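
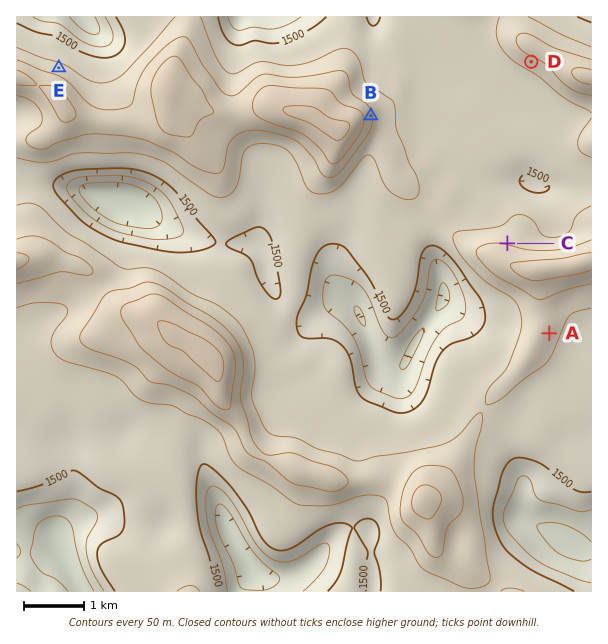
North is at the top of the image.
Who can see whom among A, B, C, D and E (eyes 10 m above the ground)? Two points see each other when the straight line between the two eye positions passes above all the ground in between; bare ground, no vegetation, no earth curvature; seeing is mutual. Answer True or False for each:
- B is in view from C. True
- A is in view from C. False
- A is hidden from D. True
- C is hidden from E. True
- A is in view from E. False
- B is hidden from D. False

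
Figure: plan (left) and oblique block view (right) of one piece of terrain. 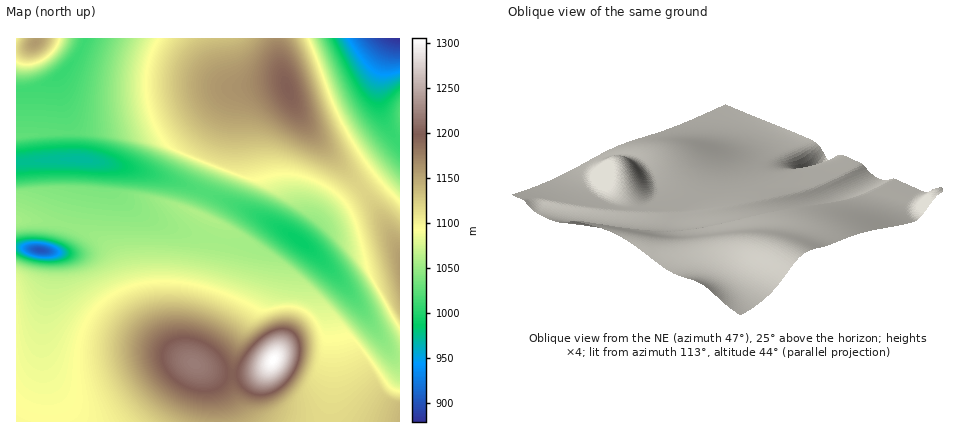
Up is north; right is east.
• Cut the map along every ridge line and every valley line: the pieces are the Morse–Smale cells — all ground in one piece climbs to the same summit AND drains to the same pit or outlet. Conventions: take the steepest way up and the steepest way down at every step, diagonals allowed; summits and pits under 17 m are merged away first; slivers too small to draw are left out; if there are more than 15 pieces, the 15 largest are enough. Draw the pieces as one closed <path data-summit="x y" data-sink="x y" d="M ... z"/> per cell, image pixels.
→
<path data-summit="288 88" data-sink="82 160" d="M276 38l-190 0-10 20-19 20 12 50 1 30 52 8 50 14 32 12 13-32 13-56 4-8 10-7 8-2 22-4 12 1-6-20z"/><path data-summit="194 364" data-sink="40 250" d="M68 225l-8 21-6 5-7 1 3 2 1 16-8 50-1 34 8 44 1 24 165 0-1-26-4-14-6-10-37-25-22-21-20-34-10-32-8-14-12-9z"/><path data-summit="274 360" data-sink="298 240" d="M290 234l-8 4-13 20-3 22-5 16-19 36-8 24-2 14 2 24 14 28 80 0 5-50-4-62 13-14 3-8-12-16-23-23z"/><path data-summit="288 88" data-sink="298 240" d="M284 83l-40 6-10 7-4 8-13 56-12 32 51 22 46 29 24-26 36-29-54-60z"/><path data-summit="194 364" data-sink="82 160" d="M80 159l-4 1-1 32-8 32 29 13 12 9 8 14 10 32 17 30 25 25 24 16 0-9 4-18 19-56 8-38-47-13-34-15-26-20 0-24-4-5z"/><path data-summit="288 88" data-sink="400 38" d="M392 38l-115 0 6 38 14 34 18 26 47 52 24-18 14-14 0-14-12-14-9-26 1-26z"/><path data-summit="400 262" data-sink="298 240" d="M362 189l-36 28-23 27 36 34 21 28 30 46 4 4 6 1 0-107-21-38z"/><path data-summit="194 364" data-sink="298 240" d="M272 224l-4 0-4 3-14 17-27-2-8 38-19 56-4 24 13 12 6 10 5 18 2 22 29 0-13-28-2-12 1-22 9-28 19-36 5-16 3-22 13-20 7-4z"/><path data-summit="274 360" data-sink="82 160" d="M56 78l-20 10-20 2 0 130 24 0 27 4 8-32 2-32-7-1-1-3 0-28z"/><path data-summit="400 422" data-sink="298 240" d="M346 287l-4 9-13 14 4 62-5 50 72 0 0-64-6-2-4-4z"/><path data-summit="274 360" data-sink="40 250" d="M40 220l-24 0 0 202 35 0-1-24-8-44 1-34 8-50-1-16-3-2 7-1 6-5 6-20z"/><path data-summit="274 360" data-sink="82 160" d="M118 165l-5 1 3 4 0 24 14 12 12 8 34 15 47 11 2-12-28-14 7-20-2-3-46-16z"/><path data-summit="36 42" data-sink="82 160" d="M86 38l-48 0-6 7-16 4 0 41 20-2 20-10 20-20z"/><path data-summit="274 360" data-sink="298 240" d="M206 192l-9 22 25 11 3 3-2 12 3 2 24 2 14-17 8-3-20-12z"/><path data-summit="400 262" data-sink="400 38" d="M400 156l-38 32 17 24 21 37z"/>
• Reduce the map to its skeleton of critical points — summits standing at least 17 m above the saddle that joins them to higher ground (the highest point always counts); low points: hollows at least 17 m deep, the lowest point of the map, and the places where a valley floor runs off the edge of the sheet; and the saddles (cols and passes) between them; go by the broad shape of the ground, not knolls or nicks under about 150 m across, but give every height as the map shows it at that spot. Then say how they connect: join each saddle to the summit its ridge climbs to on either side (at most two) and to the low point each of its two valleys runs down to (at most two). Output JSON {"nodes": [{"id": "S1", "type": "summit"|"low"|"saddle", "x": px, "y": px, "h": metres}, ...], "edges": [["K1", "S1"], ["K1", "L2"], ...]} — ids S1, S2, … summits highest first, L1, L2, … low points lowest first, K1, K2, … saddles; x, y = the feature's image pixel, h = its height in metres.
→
{"nodes": [
{"id": "S1", "type": "summit", "x": 274, "y": 360, "h": 1305},
{"id": "S2", "type": "summit", "x": 194, "y": 364, "h": 1220},
{"id": "S3", "type": "summit", "x": 288, "y": 88, "h": 1196},
{"id": "S4", "type": "summit", "x": 36, "y": 42, "h": 1157},
{"id": "S5", "type": "summit", "x": 400, "y": 264, "h": 1156},
{"id": "S6", "type": "summit", "x": 400, "y": 420, "h": 1139},
{"id": "L1", "type": "low", "x": 398, "y": 38, "h": 879},
{"id": "L2", "type": "low", "x": 40, "y": 250, "h": 899},
{"id": "L3", "type": "low", "x": 80, "y": 160, "h": 971},
{"id": "L4", "type": "low", "x": 298, "y": 240, "h": 989},
{"id": "K1", "type": "saddle", "x": 232, "y": 374, "h": 1195},
{"id": "K2", "type": "saddle", "x": 362, "y": 188, "h": 1120},
{"id": "K3", "type": "saddle", "x": 328, "y": 422, "h": 1116},
{"id": "K4", "type": "saddle", "x": 198, "y": 212, "h": 1060},
{"id": "K5", "type": "saddle", "x": 66, "y": 224, "h": 1049},
{"id": "K6", "type": "saddle", "x": 204, "y": 192, "h": 1019},
{"id": "K7", "type": "saddle", "x": 23, "y": 92, "h": 1014}],
"edges": [["K1", "S1"], ["K1", "S2"], ["K1", "L4"], ["K2", "S3"], ["K2", "S5"], ["K2", "L1"], ["K2", "L4"], ["K3", "S1"], ["K3", "S6"], ["K3", "L4"], ["K4", "S2"], ["K4", "S3"], ["K4", "L3"], ["K4", "L4"], ["K5", "S2"], ["K5", "L2"], ["K5", "L3"], ["K6", "S3"], ["K6", "L3"], ["K6", "L4"], ["K7", "S3"], ["K7", "S4"], ["K7", "L3"]]}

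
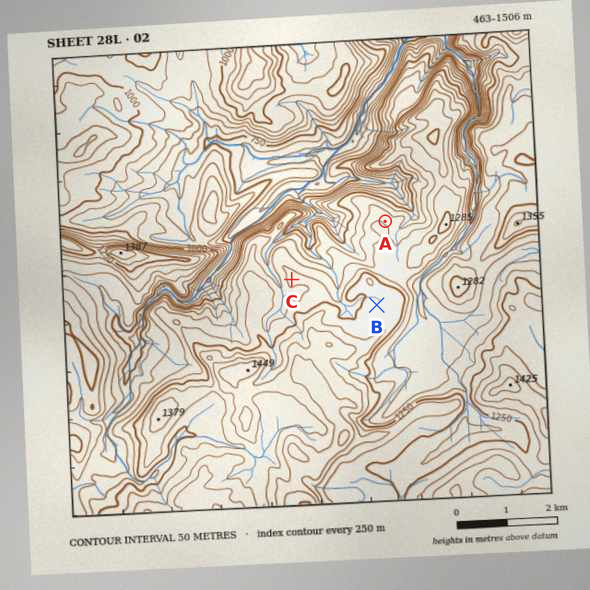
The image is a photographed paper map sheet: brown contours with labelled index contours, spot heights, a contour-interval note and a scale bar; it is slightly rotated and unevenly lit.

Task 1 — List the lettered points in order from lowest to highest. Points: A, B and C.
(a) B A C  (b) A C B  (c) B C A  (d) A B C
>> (b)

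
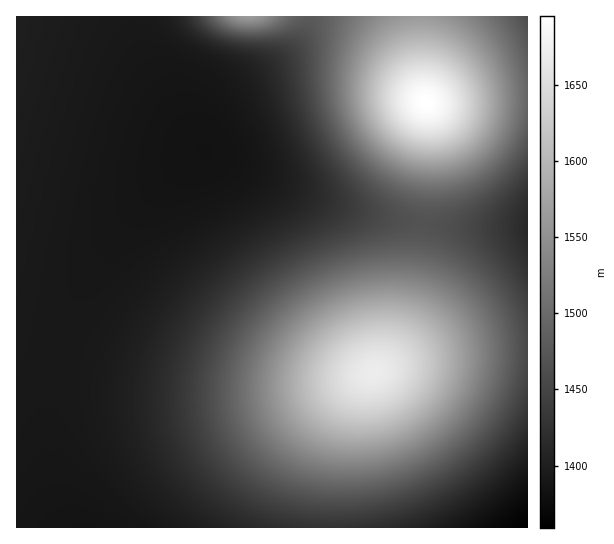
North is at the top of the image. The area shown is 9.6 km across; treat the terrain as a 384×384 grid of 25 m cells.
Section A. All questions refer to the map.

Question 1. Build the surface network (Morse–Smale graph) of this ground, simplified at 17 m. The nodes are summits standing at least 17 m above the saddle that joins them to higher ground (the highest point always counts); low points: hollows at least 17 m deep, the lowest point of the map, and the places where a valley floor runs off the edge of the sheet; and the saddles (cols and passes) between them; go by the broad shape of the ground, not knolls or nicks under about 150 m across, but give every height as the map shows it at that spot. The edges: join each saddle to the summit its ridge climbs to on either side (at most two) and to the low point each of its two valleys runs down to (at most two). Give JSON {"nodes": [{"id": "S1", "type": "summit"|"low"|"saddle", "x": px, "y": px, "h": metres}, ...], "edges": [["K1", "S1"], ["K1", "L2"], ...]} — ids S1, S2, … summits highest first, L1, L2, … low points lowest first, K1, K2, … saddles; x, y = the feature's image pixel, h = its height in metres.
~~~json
{"nodes": [
{"id": "S1", "type": "summit", "x": 426, "y": 102, "h": 1695},
{"id": "S2", "type": "summit", "x": 374, "y": 373, "h": 1670},
{"id": "S3", "type": "summit", "x": 247, "y": 17, "h": 1563},
{"id": "L1", "type": "low", "x": 527, "y": 527, "h": 1359},
{"id": "L2", "type": "low", "x": 202, "y": 151, "h": 1384},
{"id": "L3", "type": "low", "x": 527, "y": 226, "h": 1413},
{"id": "L4", "type": "low", "x": 527, "y": 17, "h": 1462},
{"id": "K1", "type": "saddle", "x": 527, "y": 95, "h": 1493},
{"id": "K2", "type": "saddle", "x": 310, "y": 17, "h": 1478},
{"id": "K3", "type": "saddle", "x": 422, "y": 223, "h": 1468}],
"edges": [["K1", "S1"], ["K1", "L3"], ["K1", "L4"], ["K2", "S1"], ["K2", "S3"], ["K2", "L2"], ["K3", "S1"], ["K3", "S2"], ["K3", "L2"], ["K3", "L3"]]}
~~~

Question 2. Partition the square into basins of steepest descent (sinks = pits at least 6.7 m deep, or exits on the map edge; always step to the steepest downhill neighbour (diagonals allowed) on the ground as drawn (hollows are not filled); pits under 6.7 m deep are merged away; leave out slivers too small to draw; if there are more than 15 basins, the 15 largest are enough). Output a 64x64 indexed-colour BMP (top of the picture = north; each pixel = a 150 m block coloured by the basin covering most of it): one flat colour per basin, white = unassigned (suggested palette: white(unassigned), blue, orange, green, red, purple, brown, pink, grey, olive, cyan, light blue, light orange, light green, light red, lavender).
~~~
<image width="64" height="64" href="data:image/bmp;base64,Qk12CAAAAAAAAHYAAAAoAAAAQAAAAEAAAAABAAQAAAAAAAAIAAATCwAAEwsAABAAAAAAAAAA////ALR3HwAOf/8ALKAsACgn1gC9Z5QAS1aMAMJ34wB/f38AIr28AM++FwDox64AeLv/AIrfmACWmP8A1bDFABERERERERERERERERERERERERESIiIiIiIiIiIiIiIiERERERERERERERERERERERERERIiIiIiIiIiIiIiIiIREREREREREREREREREREREREREiIiIiIiIiIiIiIiIhERERERERERERERERERERERERESIiIiIiIiIiIiIiIiERERERERERERERERERERERERERIiIiIiIiIiIiIiIiIREREREREREREREREREREREREREiIiIiIiIiIiIiIiIhERERERERERERERERERERERERESIiIiIiIiIiIiIiIiEREREREREREREREREREREREREREiIiIiIiIiIiIiIiIRERERERERERERERERERERERERESIiIiIiIiIiIiIiIhERERERERERERERERERERERERERIiIiIiIiIiIiIiIiEREREREREREREREREREREREREREiIiIiIiIiIiIiIiIRERERERERERERERERERERERERESIiIiIiIiIiIiIiIhEREREREREREREREREREREREREREiIiIiIiIiIiIiIiERERERERERERERERERERERERERESIiIiIiIiIiIiIiIRERERERERERERERERERERERERERIiIiIiIiIiIiIiIhERERERERERERERERERERERERERESIiIiIiIiIiIiIiERERERERERERERERERERERERERERIiIiIiIiIiIiIiIRERERERERERERERERERERERERERESIiIiIiIiIiIiIhERERERERERERERERERERERERERERIiIiIiIiIiIiIiERERERERERERERERERERERERERERERIiIiIiIiIiIiIRERERERERERERERERERERERERERERETMiIiIiIiIiIhEREREREREREREREREREREREREREREREzMzIiIiIiIiERERERERERERERERERERERERERERERETMzMzMzMyIiIREREREREREREREREREREREREREREREREzMzMzMzMzMxERERERERERERERERERERERERERERERETMzMzMzMzMzERERERERERERERERERERERERERERERERMzMzMzMzMzMRERERERERERERERERERERERERERERERETMzMzMzMzMxERERERERERERERERERERERERERERERERMzMzMzMzMzEREREREREREREREREREREREREREREREREzMzMzMzMzMRERERERERERERERERERERERERERERERETMzMzMzMzMxEREREREREREREREREREREREREREREREREzMzMzMzMzERERERERERERERERERERERERERERERERETMzMzMzMzMRERERERERERERERERERERERERERERERERMzMzMzMzMxEREREREREREREREREREREREREREREREREzMzMzMzMzERERERERERERERERERERERERERERERERETMzMzMzMzMRERERERERERERERERERERERERERERERERMzMzMzMzMxERERERERERERERERERERERERERERERERETMzMzMzMzERERERERERERERERERERERERERERERERERMzMzMzMzMREREREREREREREREREREREREREREREREREzMzMzMzMxERERERERERERERERERERERERERERERERETMzMzMzMzERERERERERERERERERERERERERERERERERMzMzMzMzMREREREREREREREREREREREREREREREREREzMzMzMzMxERERERERERERERERERERERERERERERERETMzMzMzMzERERERERERERERERERERERERERERERERERMzMzMzMzMREREREREREREREREREREREREREREREREREzMzMzMzMxERERERERERERERERERERERERERERERERERMzMzMzMzEREREREREREREREREREREREREREREREREREzMzMzMzMRERERERERERERERERERERERERERERERERETMzMzMzMxERERERERERERERERERERERERERERERERERMzMzMzMzEREREREREREREREREREREREREREREREREREzMzMzMzMRERERERERERERERERERERERERERERERERETMzMzMzMxERERERERERERERERERERERERERERERERERMzMzMzMzERERERERERERERERERERERERERERERERERMzMzMzMzMRERERERERERERERERERERERERERERERERFEREMzMzMxEREREREREREREREREREREREREREREREREUREREREREERERERERERERERERERERERERERERERERERREREREREQRERERERERERERERERERERERERERERERERFERERERERBEREREREREREREREREREREREREREREREREUREREREREERERERERERERERERERERERERERERERERERREREREREQRERERERERERERERERERERERERERERERERFERERERERBERERERERERERERERERERERERERERERERFEREREREREEREREREREREREREREREREREREREREREREUREREREREQRERERERERERERERERERERERERERERERERRERERERERBERERERERERERERERERERERERERERERERFERERERERE"/>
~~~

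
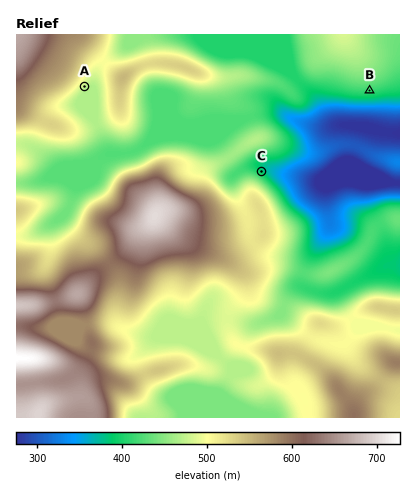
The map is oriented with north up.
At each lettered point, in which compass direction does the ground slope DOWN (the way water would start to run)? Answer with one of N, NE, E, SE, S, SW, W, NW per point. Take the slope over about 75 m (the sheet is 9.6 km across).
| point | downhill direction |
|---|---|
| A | SE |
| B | S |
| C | NE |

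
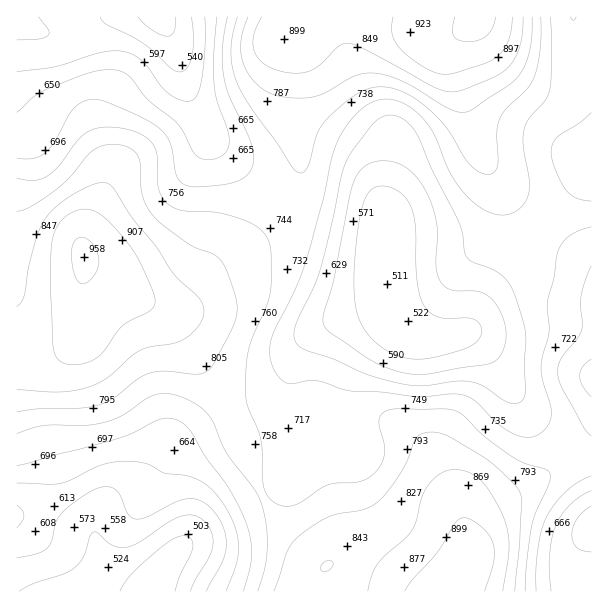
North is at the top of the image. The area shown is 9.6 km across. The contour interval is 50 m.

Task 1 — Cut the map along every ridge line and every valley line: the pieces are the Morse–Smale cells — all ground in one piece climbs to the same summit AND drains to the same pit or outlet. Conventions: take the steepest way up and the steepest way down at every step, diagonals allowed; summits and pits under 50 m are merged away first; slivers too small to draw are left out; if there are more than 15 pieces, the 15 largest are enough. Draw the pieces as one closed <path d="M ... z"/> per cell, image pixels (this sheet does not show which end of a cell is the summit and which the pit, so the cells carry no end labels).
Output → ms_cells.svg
<path d="M159 16l-52 0-23 10-19 6-21 0-28-9 1 257 51 2 9-4 5-5 2-11 6 9 44 25 28 11 15-1 11-6 12-13 18-25 12-9 36-19 22-25-61-53-17-19-26-54-10-42z"/><path d="M389 304l-45 14-20 8-9 6-15 18-8 21 0 27 9 34-1 23-8 19-10 10-20 11 16 26 45 44 3 1 10-4 18 2 17 6 42 22 39 0 18-35 0-29 5-9 10-9 49-28 36-26-41-42-12-16-19-35-22-25-8-4-24 4-22 0-11-2-15-13-5-8z"/><path d="M84 262l-2 11-5 5-9 4-52-1 0 235 73 18 7 6 12 36 9 13 9 3 27 0 3-8 12-21 24-27 29-20 40-20 1-2-46-110-41-61-14-13-33-16-38-23z"/><path d="M477 16l-187 0-6 19 0 4 8 12 3 14-3 52 9 50-3 21-9 19 11 7 18 6 63 10 4 4 1 53 5 28 13 16 18 7 22 0 21-6 9-9 13-29 45-57-15-18-12-27-27-45-26-85 0-20 23-21z"/><path d="M288 206l-8 13-14 15-36 19-12 9-18 25-12 13-17 7-20-2 14 8 10 10 41 61 47 110 19-10 10-10 8-19 1-23-9-34 0-27 8-21 15-18 9-6 20-8 30-8 14-7-3-69-4-4-63-10-18-6z"/><path d="M591 16l-112 0-27 26 0 20 26 85 27 45 12 27 13 16 3 0 7-7 52-58z"/><path d="M533 236l-46 58-13 29-11 10 13 5 12 13 41 63 41 42 18-16 4-8 0-166-13-8-33-12z"/><path d="M288 16l-128 1 14 24 13 49 25 51 30 28 45 37 3-2 6-12 5-21-1-19-8-35 3-52-3-14-8-12z"/><path d="M570 457l-36 25-40 22-19 15-5 9 0 29-18 33 1 2 115-1 2-16 4-15 8-15 10-14 0-33-14-30z"/><path d="M263 496l-35 15-36 25-24 27-12 21-2 7 258 0-41-21-17-6-18-2-10 4-3-1-45-44z"/><path d="M21 517l-5 1 1 74 109-1-9-2-8-10-13-39-7-6-32-6z"/><path d="M591 170l-59 66 14 10 33 12 12 7z"/><path d="M105 16l-88 0-1 5 28 11 21 0 19-6z"/><path d="M591 532l-9 13-8 15-4 15-1 17 23-1z"/><path d="M591 433l-3 7-18 16 8 12 13 30z"/>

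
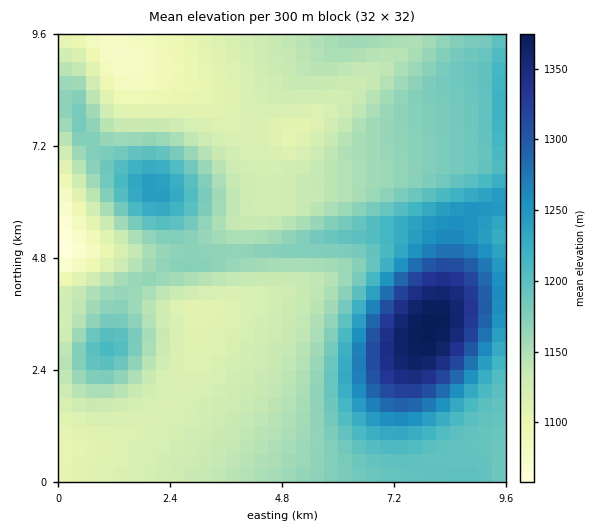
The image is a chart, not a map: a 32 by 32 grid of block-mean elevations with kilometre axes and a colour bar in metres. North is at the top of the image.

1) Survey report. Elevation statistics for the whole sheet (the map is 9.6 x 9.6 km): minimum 1055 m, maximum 1375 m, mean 1170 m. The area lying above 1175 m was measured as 33.5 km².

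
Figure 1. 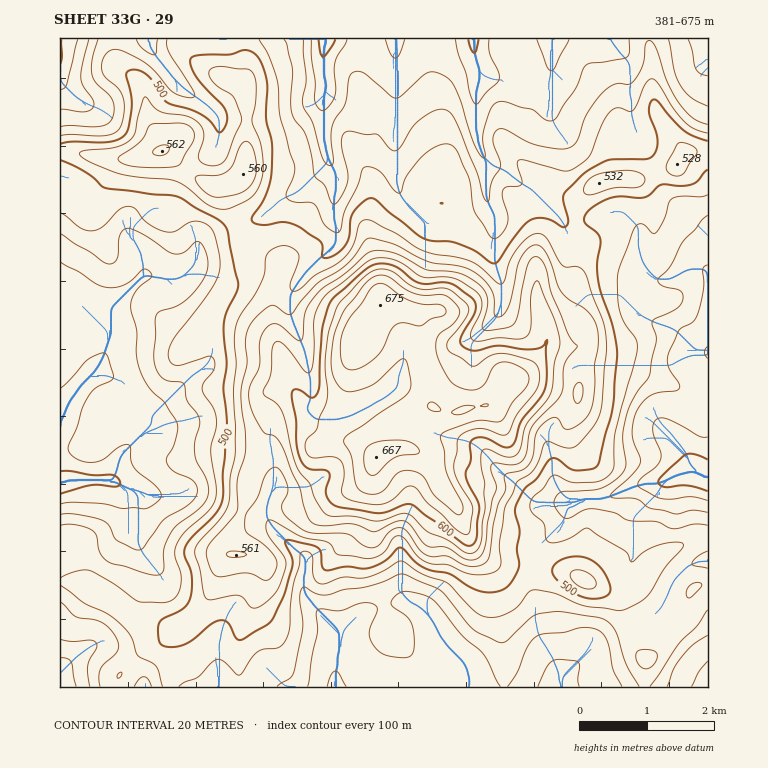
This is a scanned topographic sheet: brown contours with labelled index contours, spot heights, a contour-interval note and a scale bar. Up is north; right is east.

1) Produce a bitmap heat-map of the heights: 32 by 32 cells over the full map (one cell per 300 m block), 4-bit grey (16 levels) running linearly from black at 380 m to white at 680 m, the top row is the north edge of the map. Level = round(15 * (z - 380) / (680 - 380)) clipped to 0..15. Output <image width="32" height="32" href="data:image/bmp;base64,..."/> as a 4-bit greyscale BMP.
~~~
<image width="32" height="32" href="data:image/bmp;base64,Qk12AgAAAAAAAHYAAAAoAAAAIAAAACAAAAABAAQAAAAAAAACAAATCwAAEwsAABAAAAAAAAAAAAAAABEREQAiIiIAMzMzAERERABVVVUAZmZmAHd3dwCIiIgAmZmZAKqqqgC7u7sAzMzMAN3d3QDu7u4A////ACNVRVVVRDIjMzIjMiIjRDIjRVZlVVQyIzMyMzIiI1UyM0VmZmZVMiMzI0RDMzRVQ0RVVnZnZTMzMzRVVERFVFRVZVVnd3VEQzM1ZlVWZlVVVVREaIiGVVVEVndmZ3VVRURDNXiZhld3Z4mXZWZlVVREMzRoiHeIiXmruGVVVVVVMyIjRoh4mquqzbhlRERDMxIRIjV4iKvNzN25dURDMiIREiM1eYm73t3cqYZWVDEQIiIzRXiazN7u7LqoZ2UyESMyI0V4m83e7t3MuIh1MiISMzNFeavM3d7u7cqJdTIiIiIzRXmrvN3d7d7cmYZDMyIjRFV5q63t3d3N3KmGVDIiI0VVeKqt7t3cvMuphlQyIiNFVniZre7u3KmqqYZUMyMjRFZoiKzv7u24mph1REMzMzNFZ4eKzu3MqIqYZVRDM0MzRGZ3eKzKmYeJh2VUQ0RERERnd2aJmHdmeHZlVUNFVFVVZmZld3ZmVWdmZlVEVlVWZ3ZlVGZlZlRWZmZVVGZmZniHZURWVWZUVWZ3dmVmeIiIiGVDRVVlRFVVZ3d2Z3iZhnhlQ0RFVTRURFZmd0RWiIZ3ZDNEREQ0QzRVVmUzRndmd2QiNDREIzM0RVZTI0ZlVndkIjMzMyIzI0RVMyRWVWd3VCIzIzMSIiMzRDIjVUVmZlQhIyMyEjIiM0Qy"/>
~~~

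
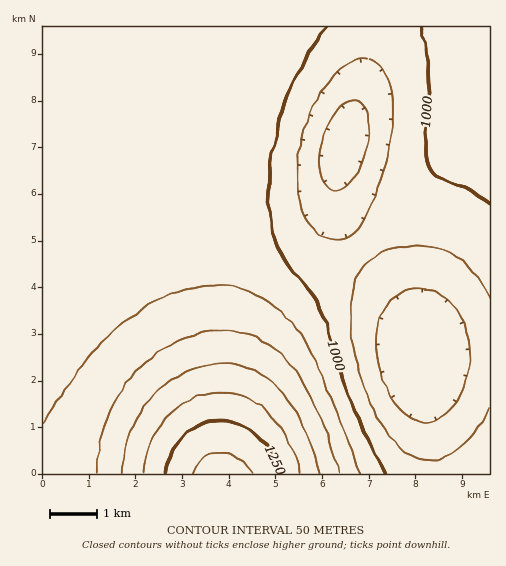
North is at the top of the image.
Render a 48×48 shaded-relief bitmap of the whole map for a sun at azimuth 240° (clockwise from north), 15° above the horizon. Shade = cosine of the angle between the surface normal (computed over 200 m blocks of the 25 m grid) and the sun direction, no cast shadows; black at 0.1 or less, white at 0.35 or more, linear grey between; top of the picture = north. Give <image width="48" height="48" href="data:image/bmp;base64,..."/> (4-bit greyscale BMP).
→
<image width="48" height="48" href="data:image/bmp;base64,Qk32BAAAAAAAAHYAAAAoAAAAMAAAADAAAAABAAQAAAAAAIAEAAATCwAAEwsAABAAAAAAAAAAAAAAABEREQAiIiIAMzMzAERERABVVVUAZmZmAHd3dwCIiIgAmZmZAKqqqgC7u7sAzMzMAN3d3QDu7u4A////AKq8zd7u/u7cuph2VEMzMiMzNEVWeJmqqqq8zd7u7u3cuph2VEMzIiIjM0RWeJmqqqq7zd3u7t3LqYdmVEMzIiIiM0RWeJmqq6q7zN3d3dy7qYdlVEMzIiIiIzRWeJqqu6q7zM3d3cy6mYdlVEMzIiIiIzRWeJqru6q7vMzdzMu6mIdlVEMzIiIiIzRWeJq7u6qrvMzMzLuqmHdmVEQzIiIiIjRWeKq7zKqru8zMy7upmHdmVUQzMiIiIzRWiau8zKqru7u7u7qpmHdmVURDMiIiIzRXiavMzKqqu7u7u6qpmHdmVVRDMiIiI0VnibvM3aqqq7u7uqqZmId2ZVRDMyIiM0VnmrzN3aqqqru7qqqZmId2ZVVEMzIjM0VomrzN3aqqqqqqqqqZmId2ZlVEQzMzNFZ4m7zd3aqqqqqqqqmZmId3ZlVURDMzRFZ5q8zd3aqqqqqqqqmZmIh3ZmVVRERERWeJq83d7qqqqqqqqqmZmIh3dmVVVEREVWeKq83d7qqqqqqqqpmZmIh3dmZVVVVVVniavM3d7qqqqqqqqpmZmIiHd2ZlVVVWZ3iavM3d3aqqqqqqqZmZmYiHd2ZmZmZmd4mavM3d3aqqqqqqqZmZmYiId2ZmZmZ3eJmqvM3d3aqqqqqZmZmZmYiId3ZmZnd4iJmqvM3d3aqqqqqZmZmZmZiId3ZmZ3eImZqrvMzd3aqqqqqpmZmZmZmIh3Zmd3iJmZqrvMzN3KqqqqqpmZmZmZmIh3Zmd4iZmqqru8zMzLuqqqqqmZmZmZmYh3Zmd4iZqqqru8zMzLuqqqqqmZmZmZmYh3ZmZ4iaqqq7u7zMzLuqqqqqqZmZmZmYh3ZmZ3iaq7u7u7u7u7uqqqqqqZmZmZmYh3ZVZniau7u7u7u7u7uqqqqqqpmZmZmYh2ZVVniru7u7u7u7u7qqqqqqqpmZmZmZh2ZVVnirzMy7u7u7u6qqqqqqqpmZmZmZh2ZUVXirzMzLu7uqqqqqqqqqqqmZmZmZh2ZURWirzdzLu6qqqqqqqqqqqqmZmZmZh3ZURWir3d3Mu6qqqqqqqqqqqqmZmZmZiHZURWis3e3cu6qqqqqqqqqqqqmZmZmZiHZVRWis3u3cu6qqqqqqqqqqqpmZmZmZmHZVVWis3u7cu6qqqqqqqqqqqpmZmZmZmHdlVWis3u7cy6qqqqqqqqqqqpmZmZmZmIdmVWis3u7dy6qqqqqqqqqqqZmZmZmZmYd2Zmir3u7ty7qqqqqqqqqqmZmZmZmZmYh2Znib3u7ty7qqqpmaqqqZmZmZmZmZmYh3d3ibze7ty7qqqpmZmZmZmZmZmZmZmZiHd3ibze7dy7qqqZmZmZmZmZmZmZmZmZmId4ibzd3dy7qqqZmZmZmZmZmZmZmZmZmIiIiavN3cy7qqqZmZmZmZqqmZmZmZmZmYiImavM3My6qqqZmZmZmaqqqpmZmZmZmZiImau8zMu6qqmZmZmZmru7qpmZmZmZmZmZmaq8zLu6qqmZmZmZqszLqZmZmZmZmZmZmaq7u7u6qqmQ=="/>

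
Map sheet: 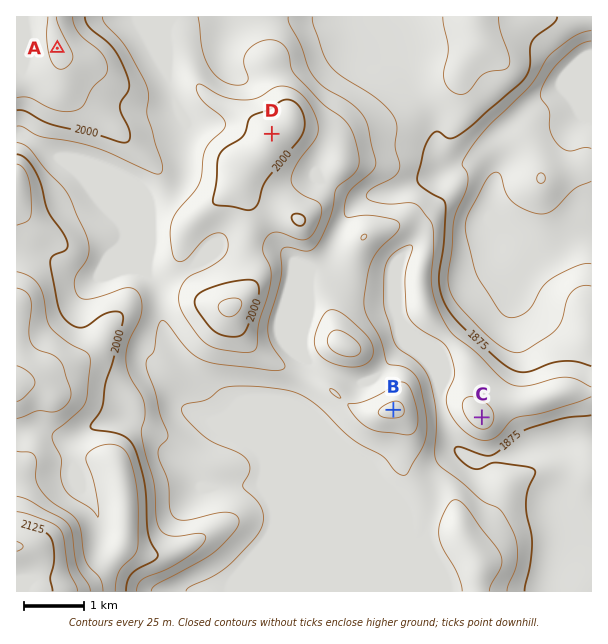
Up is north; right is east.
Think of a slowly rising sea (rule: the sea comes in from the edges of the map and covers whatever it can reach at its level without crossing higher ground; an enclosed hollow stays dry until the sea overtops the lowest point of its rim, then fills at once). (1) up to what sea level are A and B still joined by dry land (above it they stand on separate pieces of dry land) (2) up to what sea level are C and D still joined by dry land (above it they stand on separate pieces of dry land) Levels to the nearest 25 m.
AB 1950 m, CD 1900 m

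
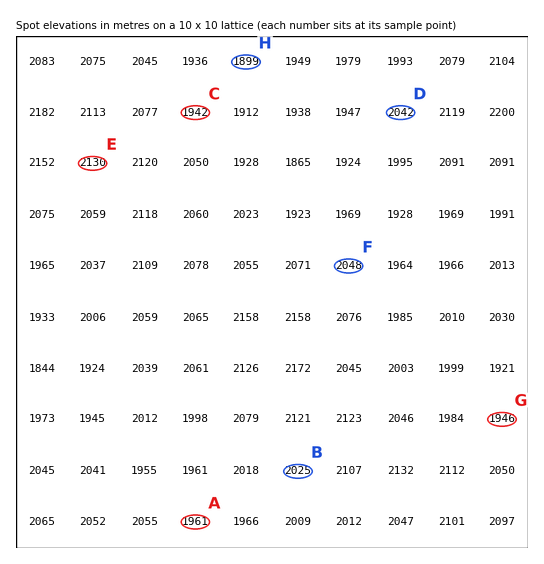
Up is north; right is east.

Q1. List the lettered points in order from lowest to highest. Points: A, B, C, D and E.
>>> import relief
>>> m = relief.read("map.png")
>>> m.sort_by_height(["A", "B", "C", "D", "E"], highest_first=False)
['C', 'A', 'B', 'D', 'E']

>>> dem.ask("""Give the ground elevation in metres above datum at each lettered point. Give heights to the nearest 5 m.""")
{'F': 2050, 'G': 1945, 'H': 1900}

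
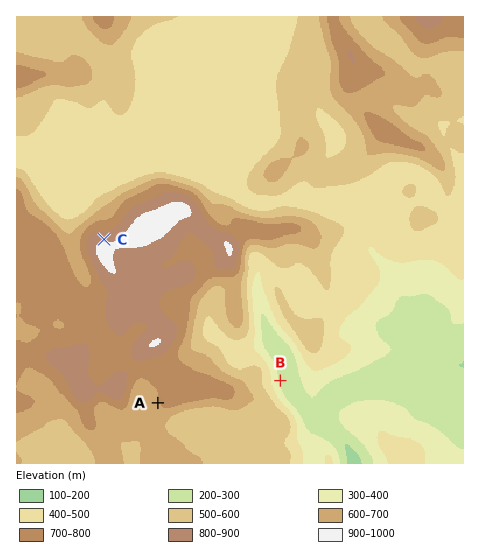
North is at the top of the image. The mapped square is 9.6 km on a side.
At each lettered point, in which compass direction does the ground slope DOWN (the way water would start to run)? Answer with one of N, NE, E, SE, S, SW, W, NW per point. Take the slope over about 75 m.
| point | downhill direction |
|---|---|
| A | W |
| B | E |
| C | N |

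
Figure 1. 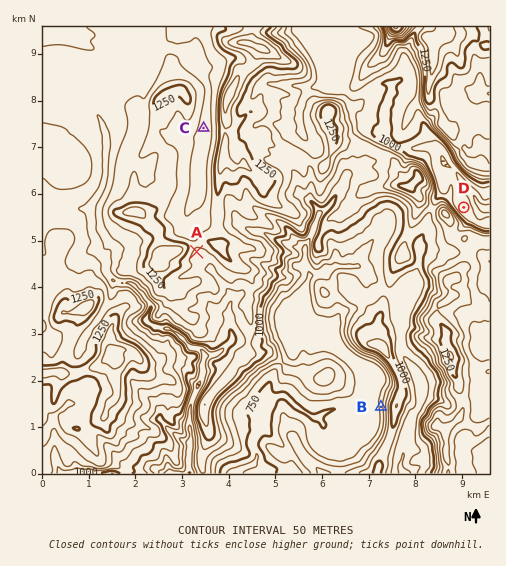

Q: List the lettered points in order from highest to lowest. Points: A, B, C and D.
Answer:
A C D B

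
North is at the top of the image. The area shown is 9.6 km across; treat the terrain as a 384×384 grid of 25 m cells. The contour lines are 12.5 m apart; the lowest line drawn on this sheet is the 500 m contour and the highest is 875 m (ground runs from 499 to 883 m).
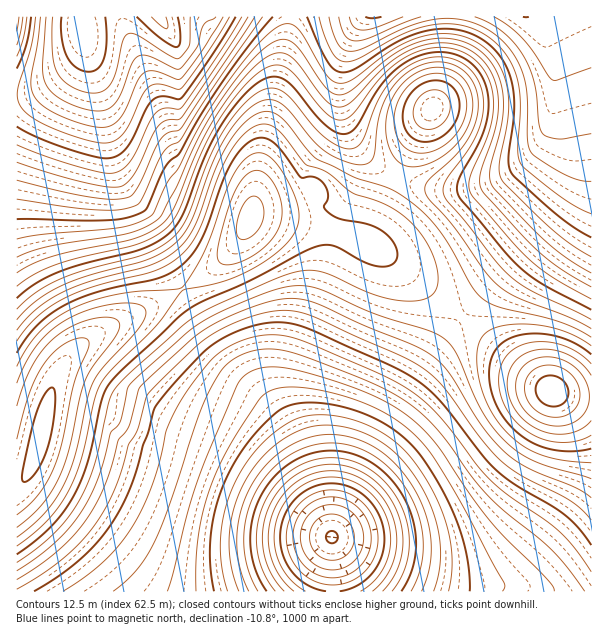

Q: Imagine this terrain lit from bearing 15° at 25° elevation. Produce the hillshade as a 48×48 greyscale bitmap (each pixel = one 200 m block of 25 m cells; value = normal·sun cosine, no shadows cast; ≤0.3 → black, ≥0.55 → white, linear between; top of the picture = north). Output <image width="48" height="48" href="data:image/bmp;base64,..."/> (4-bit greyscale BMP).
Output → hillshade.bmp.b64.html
<image width="48" height="48" href="data:image/bmp;base64,Qk32BAAAAAAAAHYAAAAoAAAAMAAAADAAAAABAAQAAAAAAIAEAAATCwAAEwsAABAAAAAAAAAAAAAAABEREQAiIiIAMzMzAERERABVVVUAZmZmAHd3dwCIiIgAmZmZAKqqqgC7u7sAzMzMAN3d3QDu7u4A////AERVZmZ3d3eImaq8zd3cu6mIh3d3d3ZmZkRVZmZ3d3eImaq8zNzLupmId3d3dmZmZTRFVmZ3d3eIiZq7vMu6qYh3d2ZmZmZmVTRFVmZ3d3eIiZmqqqqZh3ZmZmZmZmZlVURFVmZ3d3eIiJmZmYh3ZlVVVmZmZmZVVURFVmZ3d3d4iIiId3ZVVERFVVVmVVVVVVVVVmZ3d3d3d3d3ZVRDMzNERVVVVVVVVWVVZmd3d3d3d3dmVDMiIiM0RFVVVVRFVXZmZmd3d3d3d3ZVQzIRESIzRFVVRERERXdmZ3d3d3d3d2ZUQyERESIzREVERENERYd3d3d3d3d3d2ZUQyIRESI0REREQzMzRId3d3d3d3d3d2ZUQyIiIiM0REREMyIjNId3d3d3d3d3d2ZVRDMiIjM0RERDMiIjNId3iIdmd3d3d3ZlVEMzMzM0RERDMiIjRYeIiId3d3d3d3dmVUQzMzNERERDMyI0VoiIh3eHd3d3d3d2VURDMzREREREQzRFZ4iId3Z3dmZ3d3dmVURERERERFVVVVZ3iYiId2VWVWZnd3dmVVRERERERVVWZ3iaqoiIh2VVVVVmZmZlVUREREREVVZneJq8zJmZh2VVRFVVZlVVVURERERFVWZ3iavN3JmZmHZlVVVVVVVVVERERERVVmd4mrzd3aqqqYh2ZVVEREREREREREVVZneImrzd3aq7uqmIdmVEQ0RERERERVVWZneJqrzN3Ku7y7upiHZUQzNERERFVVVmZ3iJqrvMzKu8zMy7qYdlRDNEREVVVVZmd4iZqru7u6u8zd3Mu5h2VERERFVVVmZneIiZqqu7u6q8zd3dzKmHZUREVVVWZmd3iImZqqu7uqq7zN3d3LqYdlVVVVZmZ3d4iJmaqqqqqpqrvM3d3MuYdmZVZmZnd3iImZmqqqqqqpqru8zMzLqYh2ZmZ3d3eIiJmZqqqqqqqpqqu7zMy7qYh3d3d3iIiJmZmqqqqqqqqZqqq7u7upmIh3iIiIiImZmqqqqqqqqqmaqqqru6mIiIiIiImYiJmaqqmqqqqqqpmaqqqqupiIiIiIiZmYiaqqmYiImaqqqpmaqqqqqpiIiIiJmZqaq7qph2ZneJqqqZmKqqqqqZiJmIiJmqqry7qXZlVVZ4iaqZiKqqqqqZiJmYmZqqqru6mHZURFVniJmZiKqqqqqYiJmZmZqqqru6l2VURFVneJmYiKqqqqqYiaqZmqqqq7u6l2ZVVVZniImIiJqqqqmYiaqpqqqqu7u6mHZmZnd4iIiIiJmqqqmIiauqqqq7u7u6mIh4iImZmZiIiImaqpmIiruqqqq7u7u6qZmZqqqqqpmIiHiZqZiImruqqqq7u7u7qqu7zMzMuqmIiHiZmZh4mruqqqq7u7u7u7zN3u7dy6mIiGiJmYd4m7qaqqqqu7u7vM3e///ty6mIiGiJmId4q7mImqqqqqqrvM3v///u26mIiHiJiHd5q6d4mZqqqqqqu83u///ty6iIiIiIh3eJq4Z4mZmqqqqqq83u///typiIiA=="/>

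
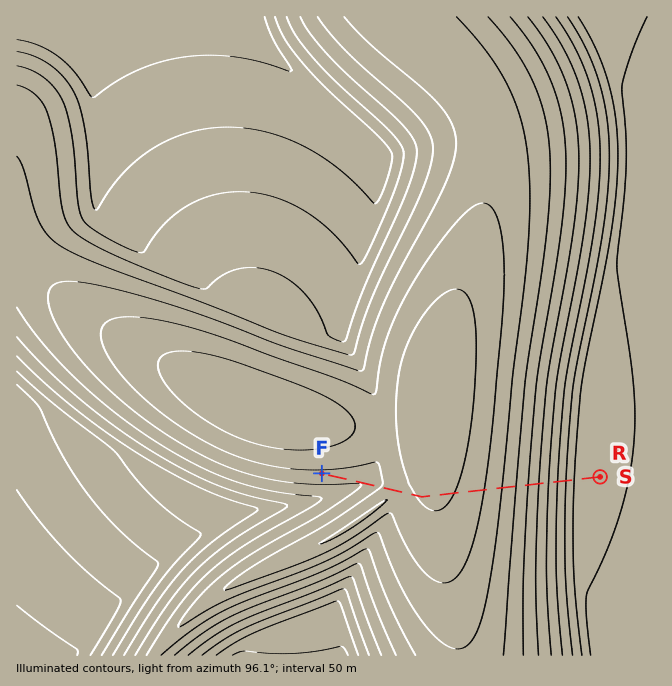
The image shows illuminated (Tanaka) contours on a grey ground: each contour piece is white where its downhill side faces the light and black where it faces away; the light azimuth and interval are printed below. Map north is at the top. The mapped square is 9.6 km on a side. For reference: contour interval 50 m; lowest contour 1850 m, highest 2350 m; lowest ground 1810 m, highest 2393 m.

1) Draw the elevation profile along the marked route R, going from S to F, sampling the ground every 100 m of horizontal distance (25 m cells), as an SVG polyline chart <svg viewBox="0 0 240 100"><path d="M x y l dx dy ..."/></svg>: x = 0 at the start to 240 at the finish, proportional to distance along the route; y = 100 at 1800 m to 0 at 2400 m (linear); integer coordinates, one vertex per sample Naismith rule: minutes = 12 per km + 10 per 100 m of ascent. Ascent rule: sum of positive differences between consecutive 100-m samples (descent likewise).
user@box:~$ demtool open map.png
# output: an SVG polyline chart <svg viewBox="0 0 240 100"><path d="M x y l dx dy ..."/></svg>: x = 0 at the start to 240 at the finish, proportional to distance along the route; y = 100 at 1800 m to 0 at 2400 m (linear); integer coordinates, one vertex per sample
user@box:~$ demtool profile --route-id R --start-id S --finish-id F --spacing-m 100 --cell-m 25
<svg viewBox="0 0 240 100"><path d="M0 11l6 1 5 1 6 1 6 3 5 7 6 7 6 6 5 6 6 6 6 5 5 5 6 5 6 4 5 4 6 4 6 3 5 3 6 3 6 2 5 2 6 1 6 2 5 1 6 0 6 0 5 0 6-1 6 0 5-2 6 0 6 1 5-3 6-4 6-3 5-4 6-2 6 1 5 1 6 1 6 1 6 1 5 1 2 0"/></svg>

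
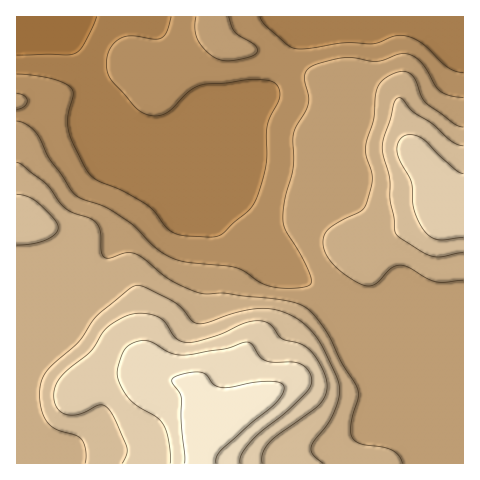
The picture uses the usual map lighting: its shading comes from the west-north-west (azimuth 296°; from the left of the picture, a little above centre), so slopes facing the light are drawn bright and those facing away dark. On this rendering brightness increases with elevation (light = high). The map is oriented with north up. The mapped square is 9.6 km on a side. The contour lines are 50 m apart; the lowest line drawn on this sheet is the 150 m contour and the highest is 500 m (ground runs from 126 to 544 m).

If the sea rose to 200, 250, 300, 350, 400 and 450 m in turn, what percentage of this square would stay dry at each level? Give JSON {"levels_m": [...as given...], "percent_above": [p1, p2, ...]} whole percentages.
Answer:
{"levels_m": [200, 250, 300, 350, 400, 450], "percent_above": [82, 67, 43, 26, 16, 8]}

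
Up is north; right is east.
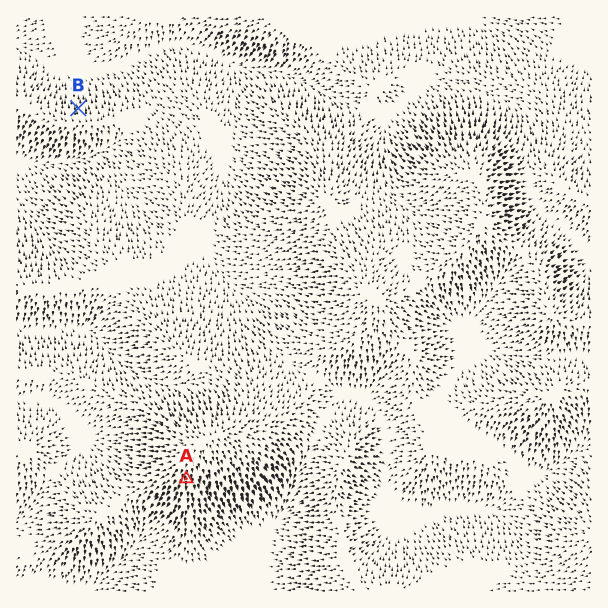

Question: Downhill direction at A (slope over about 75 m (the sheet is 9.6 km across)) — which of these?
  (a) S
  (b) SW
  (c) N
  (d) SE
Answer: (a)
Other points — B N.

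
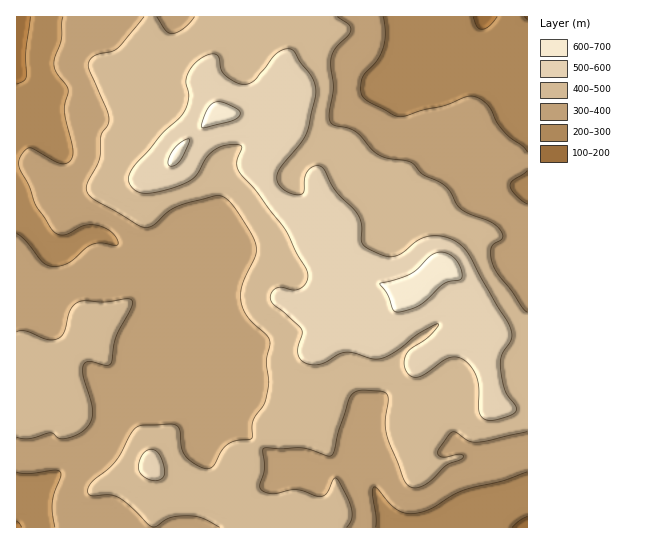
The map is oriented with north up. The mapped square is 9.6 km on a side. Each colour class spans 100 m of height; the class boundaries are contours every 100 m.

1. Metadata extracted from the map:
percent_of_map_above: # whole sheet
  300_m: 87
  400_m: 52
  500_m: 17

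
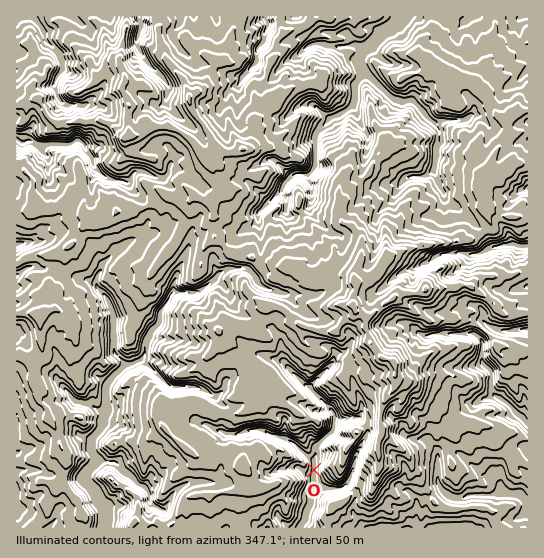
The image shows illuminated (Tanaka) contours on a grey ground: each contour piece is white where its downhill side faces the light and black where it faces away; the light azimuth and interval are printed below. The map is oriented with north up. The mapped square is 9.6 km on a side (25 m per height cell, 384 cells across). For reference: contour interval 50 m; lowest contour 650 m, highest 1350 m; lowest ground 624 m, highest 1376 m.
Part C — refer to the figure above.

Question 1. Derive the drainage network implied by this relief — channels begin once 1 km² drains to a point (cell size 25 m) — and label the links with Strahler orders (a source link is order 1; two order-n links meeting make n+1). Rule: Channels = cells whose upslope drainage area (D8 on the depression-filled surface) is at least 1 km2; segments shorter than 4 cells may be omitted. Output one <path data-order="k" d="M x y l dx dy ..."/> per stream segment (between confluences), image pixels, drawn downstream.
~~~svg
<path data-order="1" d="M167 506l-4 4-2 0-3-3-5-1-3-3 0-6-1-2 0-2-4-4 0-2-7-2-8-10-8-5-5-7-4 0-2-1-16 0"/><path data-order="2" d="M506 494l13 0 7 7 1 2 0 7"/><path data-order="1" d="M501 485l1 6 4 3"/><path data-order="2" d="M95 462l0 1-9 10-1 2 0 6 9 9 5 12 6 5 0 20"/><path data-order="2" d="M314 461l0 25-3 4 0 12-5 12 0 4-5 9"/><path data-order="1" d="M438 453l0 30 3 6 6 6 6 3 10 0 6-3 25 0 1-1 11 0"/><path data-order="1" d="M226 434l13 0 4-3 4 0 2-1 13 0 1 1 3 0 5 4 4 0 4 3 4 0 7 3 4 2 13 14 7 4"/><path data-order="2" d="M334 419l0 10-1 2-16 15-2 3 0 8-1 1 0 3"/><path data-order="1" d="M355 418l-21 1"/><path data-order="2" d="M103 414l0 3-1 1 0 9-11 14 0 10 4 6 0 5"/><path data-order="1" d="M71 397l6 5 4 0 1 1 8 0 3 2 5 5 5 1 0 3"/><path data-order="1" d="M214 397l-9-7-7-1-1-2-26 0-2-1-26-25-4 0"/><path data-order="2" d="M123 367l-12 11-5 9 0 19-1 1 0 6-2 1"/><path data-order="1" d="M285 363l4 4 0 2 44 42 1 3 0 5"/><path data-order="2" d="M139 361l-8 4-5 0-3 2"/><path data-order="1" d="M419 334l3 0 1 1 8 0 2-1 41 0 3 1 5 6 0 21 9 11 0 17 2 3 5 5 3 0 4 4 1 0 21 21"/><path data-order="1" d="M497 329l1 1 7 0 1 1 7 0 1-1 13 0"/><path data-order="1" d="M286 294l-7-1-5-3-4 0-9-4-4-4-2-5-9-8-17 0-8 4-14 13-10 7-23 0-4 4-1 4-7 8-3 5 0 9-9 10 0 2-4 7-1 12-6 7"/><path data-order="1" d="M427 262l3 0 5-5 7-3 9 0 2-1 26 1 12-7 11-1 1-1 24 1"/><path data-order="1" d="M129 242l-12 8-15 15 0 2-5 10 0 9 1 3 9 9 0 3 4 6 2 12 1 2 0 32 9 9 0 5"/><path data-order="1" d="M258 219l0-6 24-23"/><path data-order="1" d="M286 210l0-12-4-5 0-3"/><path data-order="1" d="M443 193l-6-14-3-9"/><path data-order="2" d="M282 190l3-7 8-8 2-1 8 0 2 1 5-1"/><path data-order="1" d="M310 182l-1-1 0-6 1-1"/><path data-order="1" d="M403 181l6-4 16 0 9-7"/><path data-order="2" d="M310 174l5-8 0-31 2-2 12-12 1-3 9-3 15-10 0-3 1-1 0-16 7-10 0-4"/><path data-order="2" d="M434 170l0-3 1-1 0-8 2-1 0-10 2-4 0-12-6-9"/><path data-order="1" d="M170 166l-1 1 0 6-4 5-8 0-14-7-8 0-2 3-2 5-4 4-5-2-8 0-1-2-4 0-7-4-8-8-3-10-5-6-3-8-4-2-4 0-5 4-25 0-2 1-6 0-7-5-9 2-4-4"/><path data-order="2" d="M433 122l-20-21-14 0-1-2-5 0-24-24-6-1-1-3"/><path data-order="1" d="M466 119l-3 2-22 0-2 1-6 0"/><path data-order="1" d="M61 101l-4-6 0-4-3-5 0-3 4-8 4-4 0-9-3-5 0-3-13-13-1-3 0-5-3-3-1-4-8-8-3-1-13 0"/><path data-order="1" d="M166 101l0-6 3-5 0-4-7-8 0-1-16-15-9-17 0-6 4-9 0-9-2-2 0-2"/><path data-order="1" d="M239 83l3-5 15-16 0-12 8-11 0-6 2-4 0-8-1-2 0-2"/><path data-order="3" d="M362 71l-1-2 0-14 5-6"/><path data-order="3" d="M366 49l3-2 16-16 12-8 5-5 0-1"/><path data-order="1" d="M311 45l3 0 1-2 7 0 5 3 32 0 4 3 3 0"/>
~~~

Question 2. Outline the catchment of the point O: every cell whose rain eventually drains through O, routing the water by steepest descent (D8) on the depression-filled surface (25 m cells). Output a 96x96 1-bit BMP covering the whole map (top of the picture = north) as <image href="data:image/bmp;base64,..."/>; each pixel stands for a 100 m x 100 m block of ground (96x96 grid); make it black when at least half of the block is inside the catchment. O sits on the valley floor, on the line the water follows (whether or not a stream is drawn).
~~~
<image width="96" height="96" href="data:image/bmp;base64,Qk2+BAAAAAAAAD4AAAAoAAAAYAAAAGAAAAABAAEAAAAAAIAEAAATCwAAEwsAAAIAAAAAAAAA////AAAAAAAAAAAAAAAAAAAAAAAAAAAAAAAAAAAAAAAAAAAAAAAAAAAAAAAAAAAAAAAAAAAAAAAAAAAAAAAAAAAAAAAAAAAAAAAAAAAAAAAAAAAAAAAAAAAAAAAAAAAAAAAAAAAAAAAAAAAAAAAAAAAAAAAAAAAAAAAAAAAAAAAAAAAAAAAAAAAAAAAAAAAAAAAD4AAAAAAAAAAAAAAH+AAAAAAAAAAAOCAf/AAAAAAAAAAA//4//AAAAAAAAAAB/////gAAAAAAAAAD/////wAAAAAAAAAH/////wAAAAAAAAAP/////4AAAAAAAAAf//////AAAAAAAAAf//////AAAAAAAAA//j////gAAAAAAAAf+A////gAAAAAAAAf4Af///gAAAAAAAAAAAP///wAAAAAAAAAAAH///wAAAAAAAAAAAH///4AAAAAAAAAAAH///4AAAAAAAAAAAH///4AAAAAAAAAAAf///4AAAAAAAAAAA////4AAAAAAAAAAB////wAAAAAAAAAAD////AAAAAAAAAAAD///+AAAAAAAAAAAH///+AAAAAAAAAAAP///8AAAAAAAAAAA////8AAAAAAAAAAAf/+D8AAAAAAAAAAAAf4B8AAAAAAAAAAAAPwA4AAAAAAAAAAAAPgAAAAAAAAAAAAAAGAAAAAAAAAAAAAAAAAAAAAAAAAAAAAAAAAAAAAAAAAAAAAAAAAAAAAAAAAAAAAAAAAAAAAAAAAAAAAAAAAAAAAAAAAAAAAAAAAAAAAAAAAAAAAAAAAAAAAAAAAAAAAAAAAAAAAAAAAAAAAAAAAAAAAAAAAAAAAAAAAAAAAAAAAAAAAAAAAAAAAAAAAAAAAAAAAAAAAAAAAAAAAAAAAAAAAAAAAAAAAAAAAAAAAAAAAAAAAAAAAAAAAAAAAAAAAAAAAAAAAAAAAAAAAAAAAAAAAAAAAAAAAAAAAAAAAAAAAAAAAAAAAAAAAAAAAAAAAAAAAAAAAAAAAAAAAAAAAAAAAAAAAAAAAAAAAAAAAAAAAAAAAAAAAAAAAAAAAAAAAAAAAAAAAAAAAAAAAAAAAAAAAAAAAAAAAAAAAAAAAAAAAAAAAAAAAAAAAAAAAAAAAAAAAAAAAAAAAAAAAAAAAAAAAAAAAAAAAAAAAAAAAAAAAAAAAAAAAAAAAAAAAAAAAAAAAAAAAAAAAAAAAAAAAAAAAAAAAAAAAAAAAAAAAAAAAAAAAAAAAAAAAAAAAAAAAAAAAAAAAAAAAAAAAAAAAAAAAAAAAAAAAAAAAAAAAAAAAAAAAAAAAAAAAAAAAAAAAAAAAAAAAAAAAAAAAAAAAAAAAAAAAAAAAAAAAAAAAAAAAAAAAAAAAAAAAAAAAAAAAAAAAAAAAAAAAAAAAAAAAAAAAAAAAAAAAAAAAAAAAAAAAAAAAAAAAAAAAAAAAAAAAAAAAAAAAAAAAAAAAAAAAAAAAAAAAAAAAAAAAAAAAAAAAAAAAAAAAAAAAAAAAAAAAAAAAAAAAAAAAAAAAAAAAAAAAAAAAAAAAAAAAAAAAAAA="/>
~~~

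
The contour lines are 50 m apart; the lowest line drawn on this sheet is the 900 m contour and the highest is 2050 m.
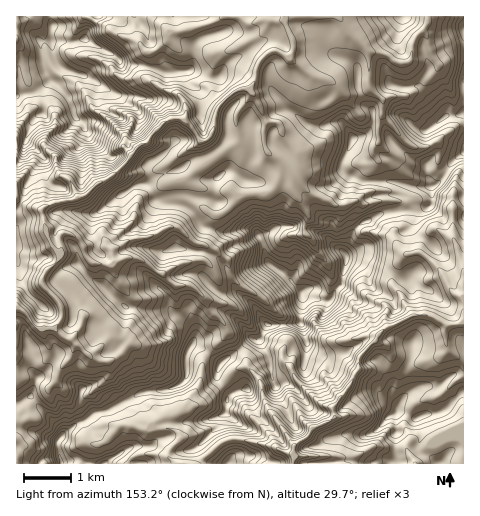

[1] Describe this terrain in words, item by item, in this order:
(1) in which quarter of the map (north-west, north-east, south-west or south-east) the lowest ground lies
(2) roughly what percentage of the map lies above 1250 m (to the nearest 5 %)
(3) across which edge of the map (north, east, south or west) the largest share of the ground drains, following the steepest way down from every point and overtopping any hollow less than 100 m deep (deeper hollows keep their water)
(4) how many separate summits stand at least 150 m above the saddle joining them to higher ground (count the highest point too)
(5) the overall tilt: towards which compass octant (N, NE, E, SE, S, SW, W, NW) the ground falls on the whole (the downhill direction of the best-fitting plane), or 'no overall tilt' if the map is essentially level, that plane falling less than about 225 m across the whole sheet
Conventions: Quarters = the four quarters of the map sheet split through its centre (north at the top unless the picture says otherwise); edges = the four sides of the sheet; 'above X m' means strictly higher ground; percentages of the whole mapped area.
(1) Look to the south-west quarter for the lowest ground.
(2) Roughly 80 % of the ground is higher than 1250 m.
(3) Most of the ground drains across the western edge.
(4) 7 summits rise at least 150 m above their surroundings.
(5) On the whole the ground falls towards the south-west.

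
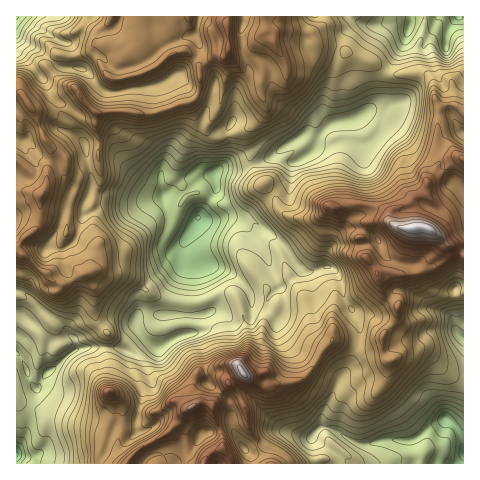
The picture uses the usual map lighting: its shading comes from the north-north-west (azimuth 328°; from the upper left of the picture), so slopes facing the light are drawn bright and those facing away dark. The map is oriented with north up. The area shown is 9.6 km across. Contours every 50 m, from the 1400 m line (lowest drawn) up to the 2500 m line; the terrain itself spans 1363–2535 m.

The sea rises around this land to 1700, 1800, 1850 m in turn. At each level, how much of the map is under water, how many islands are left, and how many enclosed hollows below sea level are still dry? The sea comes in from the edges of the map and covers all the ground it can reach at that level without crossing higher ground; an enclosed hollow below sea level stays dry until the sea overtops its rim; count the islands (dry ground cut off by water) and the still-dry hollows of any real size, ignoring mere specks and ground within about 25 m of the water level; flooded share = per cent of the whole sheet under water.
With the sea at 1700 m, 8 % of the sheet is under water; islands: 0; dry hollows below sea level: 2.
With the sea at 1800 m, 35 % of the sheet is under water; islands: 0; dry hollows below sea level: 0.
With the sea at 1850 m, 40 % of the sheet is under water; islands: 0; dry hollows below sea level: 0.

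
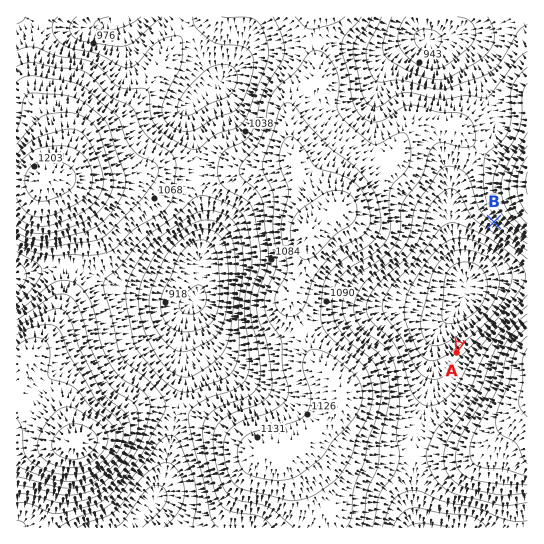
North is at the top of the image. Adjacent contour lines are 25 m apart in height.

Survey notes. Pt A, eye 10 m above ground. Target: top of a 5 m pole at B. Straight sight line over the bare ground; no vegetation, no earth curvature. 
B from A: yes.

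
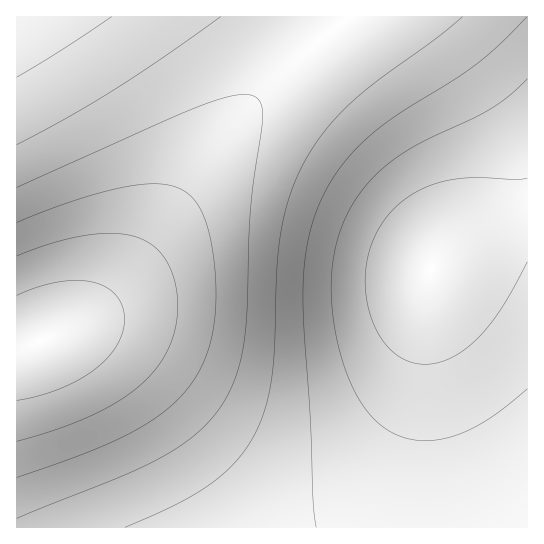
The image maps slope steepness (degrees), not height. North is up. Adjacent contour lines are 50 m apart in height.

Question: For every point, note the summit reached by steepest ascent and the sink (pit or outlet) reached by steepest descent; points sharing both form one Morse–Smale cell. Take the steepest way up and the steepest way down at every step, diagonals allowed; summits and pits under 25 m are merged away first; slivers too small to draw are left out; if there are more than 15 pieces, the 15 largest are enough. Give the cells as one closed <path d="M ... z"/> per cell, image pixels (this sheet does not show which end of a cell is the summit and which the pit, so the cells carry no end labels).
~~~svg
<path d="M527 16l-181 0-5 8-40 32-44 42-52 64-57 87-32 41-25 23-20 14-37 17-18 5 1 179 511-1z"/><path d="M345 16l-329 1 1 331 17-4 37-17 20-14 25-23 25-32 58-87 38-50 49-52 55-45 4-5z"/>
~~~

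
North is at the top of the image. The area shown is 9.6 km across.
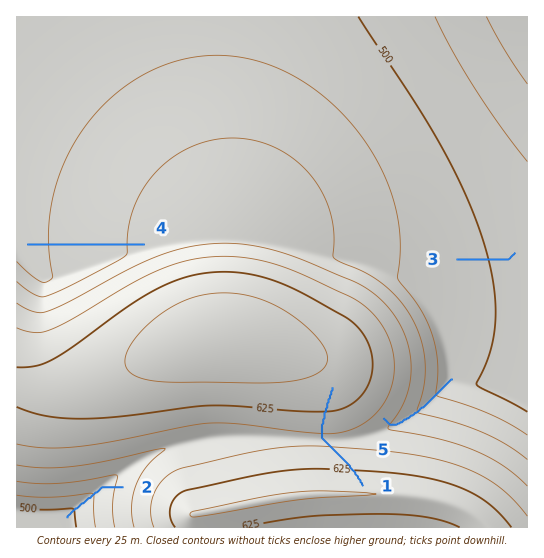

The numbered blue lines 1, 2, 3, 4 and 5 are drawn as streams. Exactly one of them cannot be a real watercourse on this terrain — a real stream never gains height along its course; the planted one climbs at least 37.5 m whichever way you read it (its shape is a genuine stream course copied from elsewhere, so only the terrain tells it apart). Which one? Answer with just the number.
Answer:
1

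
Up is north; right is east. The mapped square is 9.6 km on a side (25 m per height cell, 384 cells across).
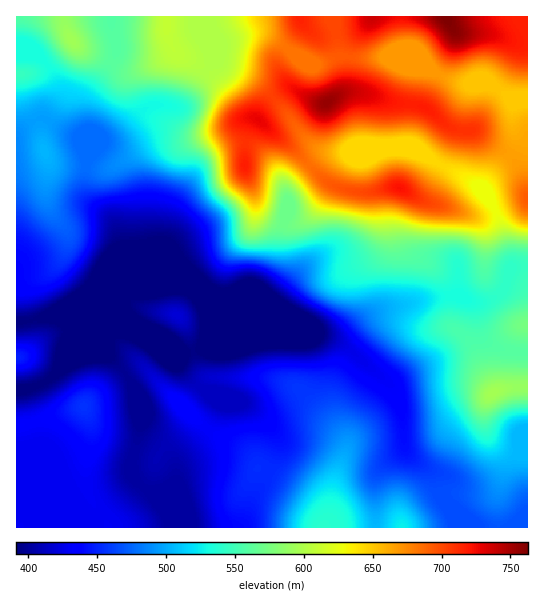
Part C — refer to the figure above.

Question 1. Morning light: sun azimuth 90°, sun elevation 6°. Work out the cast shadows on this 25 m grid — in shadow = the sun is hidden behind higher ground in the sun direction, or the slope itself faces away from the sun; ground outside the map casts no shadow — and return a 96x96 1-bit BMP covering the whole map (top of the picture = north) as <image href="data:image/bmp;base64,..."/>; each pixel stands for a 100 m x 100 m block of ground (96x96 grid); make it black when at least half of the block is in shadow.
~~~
<image width="96" height="96" href="data:image/bmp;base64,Qk2+BAAAAAAAAD4AAAAoAAAAYAAAAGAAAAABAAEAAAAAAIAEAAATCwAAEwsAAAIAAAAAAAAA////AAAAAAAAAAAAAAPwAAAAAAAAAAAAAAHwAAAAAAAAAAAAAADwAAAAAAAAAAAAAABwAAAAAAAAAAAAAAAQAAAAAAAAAAAAAAAAAAAAAAAAAAAAAAAAAAAAAAAAAAAAAAAAAAAAAAAAAAAAAAAAAAAAAAAAAAAAAAAAAAAAAAAAAAAAAAAAAAAAAAAAAAAAAAAAAAAAAAAAAAAAAAAAAAAAAAAAAAAAAAAAAAAAAAAAAAAAAAAAAAAAAAAAAAAAAAAAAAAAAAAAAAAAAAAAAAAYAAAAAAAAAAAAAAA8AAAAAAAAAAAAAAB8AAAAAAAAAAAAAAB8AAAAAAAAAAAAAAB8HAAAAAAAAAAAAAB8PAAAAAAAAAAAAAD8PAAAAAAgAAAAAAD+PAAAAABgAAAAAAD+PAAAAAAAAAAAAAH+AAAAAAAAAAAAAAH+AAAAAAAAAAAAAAH8AAAAAAAAAAAAAAH8AAAAAAAAAAAAAAD4AAAAAAAAAAAAAAAAAAAAAAAAAAAAAAAAAAAAAAAAAAAAAAAAAAAAAAAAAAAAAAAAAAAAAAAAAAAAAAAAAAAAAAAAAAAAAAAAAAAAAAAAAAAAAAAAAAAAAAAAAAAAMAAAAAAAAAAAAAAAeAAAAAAAAAAAAAAA8AAAAAAAAAAAAAAD8AAAAAAAAAAAAAAP4AAAAAAAAAAAAAA/wAAAAAAAAAAAAAD/gAAAAAAAAAAAAAH/gAAAAAAAAAAAAAP/gAAAAAAAAAAAAAfHAAAAAAAAAAAAAAeAAAAAAAAAAAAAAAEAAAAAAAAAAAAAPAAAAAAAAAAAAAAAfgAAAAAAAAAAAAAB/wAAAAAAAAAAAAAH/8AAAAAAAAAAAAAf/+AAAAAAAAAAAAA//+AAAAAAAAAAAAB//+AAAAAAAAAAAAB///AAAAAAAAAAAAB///AAAAAAAAwAAAD///AAAAAAABwAAAD///AOAAAAAD4AAAH///AfgAAAAHwAAAH///A/gAAAAHwAAAP//+B/gAAAAHwAAAf//+B/gAAAAHgAAAf//8B/AAAAAHAAAA///8B/AAAAAAAAAA///8B+AAAAAAAAAA///8B4AAAAAAAAAAf//8AQAAAAAAAAAAf//8AAAAAAAAAAAAf//4AAAAAAAAAAAAP//4AAAAAAAAAAAAP//wAAAAAOAAAAAAf//wAAAAAOAAAAAA///wAAAAAAAAAAAAf//wAAAAAAAAAAAAP//wACAAAAAAAAAAH//wAGAAAAAAAAAAD//4AOAAAAAAAAAAA//4AAAAAAAAAAAAAP/8AAAAAAAAAAAAAB/+AAAAAAAAAAAAAAB/AAAAAAAAAAAAAAAfgAAAAAAAAAAAAAAfwAAAAAAAAAAAAAAf4AAAAAAAAAAAAAAf4AAAAAAAAAAAAAAf4AAAACAAADgAAAAf4AAAAHAAAHgAAAAP4AAAAfgAAPgAAAAH4AAAA/gAAPAAAAADwAAAA/gAACAAAAAAAAAAA/AAAAAAAAAAHgAAAOAAAAAAAAAAPgAAAAAAAAAAAAAAPgAAAAAAA="/>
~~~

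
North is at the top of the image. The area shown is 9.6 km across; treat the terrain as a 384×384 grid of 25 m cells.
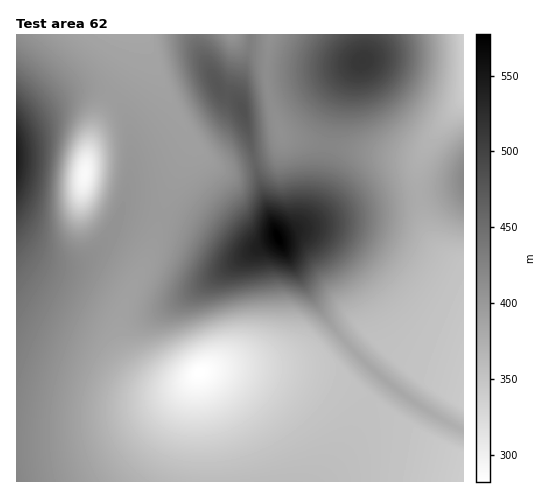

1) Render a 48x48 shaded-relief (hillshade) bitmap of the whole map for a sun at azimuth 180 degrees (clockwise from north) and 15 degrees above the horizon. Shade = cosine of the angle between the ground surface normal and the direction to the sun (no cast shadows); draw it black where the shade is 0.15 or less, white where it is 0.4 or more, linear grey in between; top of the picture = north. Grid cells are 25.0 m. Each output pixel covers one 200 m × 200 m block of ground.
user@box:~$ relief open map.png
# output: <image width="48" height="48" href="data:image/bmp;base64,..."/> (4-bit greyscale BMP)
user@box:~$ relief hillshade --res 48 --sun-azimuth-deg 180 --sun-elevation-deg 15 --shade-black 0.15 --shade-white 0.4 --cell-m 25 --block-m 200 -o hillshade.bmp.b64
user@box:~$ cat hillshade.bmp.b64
<image width="48" height="48" href="data:image/bmp;base64,Qk32BAAAAAAAAHYAAAAoAAAAMAAAADAAAAABAAQAAAAAAIAEAAATCwAAEwsAABAAAAAAAAAAAAAAABEREQAiIiIAMzMzAERERABVVVUAZmZmAHd3dwCIiIgAmZmZAKqqqgC7u7sAzMzMAN3d3QDu7u4A////AGZmZmZmZlVVVVVVVWZmZmZmZmd3d3d3d2ZmZmZmZVVVVVVVVVZmZmZmZmd3d3d3d2ZmZmZmZVVVVVVVVVVmZmZmZmZ3d3d3d3ZmZmZmZVVVVVVVVVVWZmZmZmZ3d3d3iXd2ZmZmZVVVVERFVVVWZmZmZmZ3d3eJqnd3ZmZmZlVVREREVVVWZmZmZmZnd3iqqHd3d2ZmZmVVREREVVVVZmZmZmZneJqoZHd3d3d2ZmZVVERERVVVZmZmZmZ3iqlkM3d3d3d3d2ZlVUREVVVWZmZmZmd5qXUzRXd3d3d3d3d2ZVRFVVVmZmZmZnealkNFZ3d3d3d3iIiHdlVVVWZmZmZmZ4moUzVnd3d3d3d4iImZiHZmZmZmZmZmeJqFNFZ3d3d3d3d4iJmqqpmHd3d3d3d3iZdTRmd3d3d3d3d3iJq7u7upiId3d3d4mnQ0Z3d3d3d3d3d3iJq8zdzLqZiIiIeJqFRWd3d3d3d3d3d3eImr3e7cy6qZmIiqlUVnd3d3d3d3d3d3d3iaze/u3MuqqZq6ZVd3d3d3d3d3d3d3d3eJrO///tzLu7y4Znh3d3d3d3d3d3d3d2Z3ms7///7dzN2neIiHd3d3d3d3d3d3d2ZmeKzf///u7v2YmpiId3d3d3d3d3d3d3ZlVnm97/////yquqmIh3d3d4h3d3d3d3ZlVVeKzv///+u8u6mYh3d3d4h3d3d3d3dmVEVnm97v/8vMy6qYiHd3d4iHdmZ3d3d2VURFeKvO/KvMu6qZiHd3d4iHZVZnd3d2ZUQ0RnisyZu7uqmZiHd3eIiHZERWd3d3ZlQzNEaKh4mqqZmYiHd4iZiHUyNGd3d3ZlRDIjRnVXiIiIiIh3eImZiHUhE1Z3d3ZlVDIiNDI1Zmd3d3d3eImpmHUgAkZ3d3ZmVDMhIxEjRFVmZnd3eImZmHUxAUZnd2ZmVUMiIgASIzRFVmZneImZiHZCETVnd2ZmVUMzMQAREiNEVWZmd3iJiHdUMjVmdmZmZVREQgAREiM0RVZmZnd4iId2VEVmZmZmZVVWUhEREiM0VVZmZmZod4iYdlZmZmZmZmZ3ZDMiIzRFVWZmZlVXd3mqqHZmZmZmZniZdEREREVWZmd2ZVVGZnisyodmZmZmZ5mpdVVVVWZnd3d3ZVRFVWis25dmZmZmeaqpdmZmZ3eIiIiHdlQ0RWecy5dmZmZniqqpdmd3iImZmZmIh1QzRFaKu5dmZmZomqqYZmeIiZqqqqqZh2VDRFZ5qodmZmZ4qqmHVXiImaq7u7qpmHZDNEVniIdmZmZ5qph2VXiImaq7u7upmHZTNEVWd3ZmZmeJqYdVVneImaqru7uqmIdjNEVWZmZmZmeJmHVERnd4iJmqqqqpmIdjREVVZmZmZmiJh1QzVnd3d4iZmZmZiHdjRFVVZmZmZniIdUMzVmZmZnd3iIiIh3dkRFVVZmZmZniHZDI0ZmZmVVVmZmd3d3ZkRVVWZmZmZnd2QyI1ZmZVVERERVVWZmZkVVVWZmZmZndlQyM1ZmVVRERERERVVmZg=="/>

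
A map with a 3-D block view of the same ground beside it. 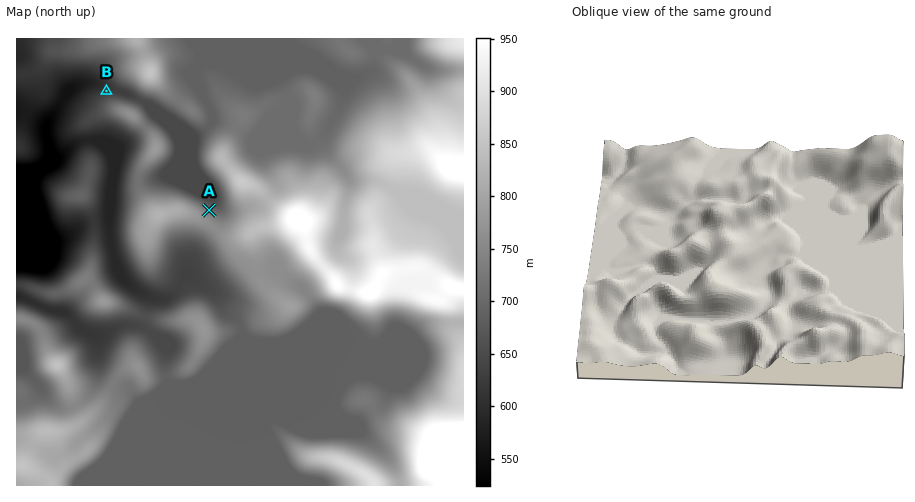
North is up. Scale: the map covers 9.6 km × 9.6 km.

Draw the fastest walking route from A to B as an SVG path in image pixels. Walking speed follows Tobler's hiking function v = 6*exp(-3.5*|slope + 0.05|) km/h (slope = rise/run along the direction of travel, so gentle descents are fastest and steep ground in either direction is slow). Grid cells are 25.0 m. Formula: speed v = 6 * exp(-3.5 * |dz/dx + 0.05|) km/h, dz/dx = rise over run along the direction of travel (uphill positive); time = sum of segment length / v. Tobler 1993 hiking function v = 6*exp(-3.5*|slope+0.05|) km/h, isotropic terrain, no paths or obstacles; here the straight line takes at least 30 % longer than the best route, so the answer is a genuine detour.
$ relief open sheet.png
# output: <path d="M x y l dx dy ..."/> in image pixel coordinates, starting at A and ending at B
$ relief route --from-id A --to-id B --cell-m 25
<path d="M209 210l-16-16-1-3 0-2-13-26 0-5-1-3 0-7-9-16-29-29-24-12-10 0"/>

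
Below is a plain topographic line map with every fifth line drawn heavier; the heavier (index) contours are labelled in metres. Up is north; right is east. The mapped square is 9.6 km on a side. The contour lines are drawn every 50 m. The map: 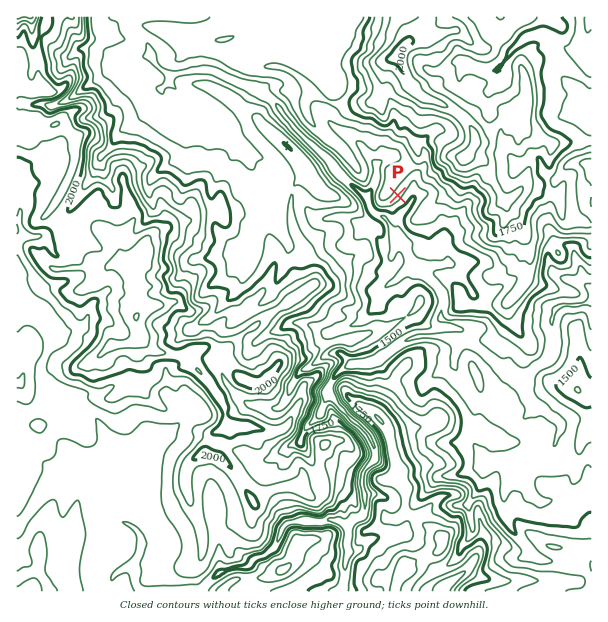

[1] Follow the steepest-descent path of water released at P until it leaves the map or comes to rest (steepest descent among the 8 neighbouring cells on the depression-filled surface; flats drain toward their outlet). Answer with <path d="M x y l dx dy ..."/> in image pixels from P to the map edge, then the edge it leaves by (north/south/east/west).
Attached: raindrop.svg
<path d="M398 195l9 9 0 3-8 8 0 3-1 1 0 12 1 2 0 6 8 7 0 6 3 5 0 3 24 24 1 0 6 7 2 6 1 2 0 6-3 6 0 4 2 3 3 3 10 0 2 2 7 0 2 1 6 2 0 16 1 3 3 3 6 3 15 14 12 3 8 6 12 0 9-9 1 0 8-8 1 0 0-4 3-5 0-7 2-2 0-9-2-1 0-12 2-3 7-8 3-1 18 0 2-2 7 0"/>
exit: east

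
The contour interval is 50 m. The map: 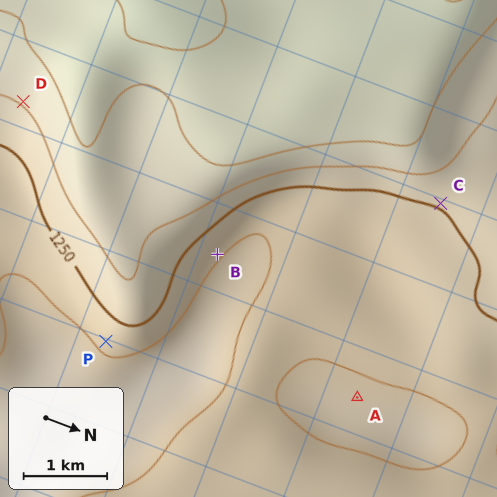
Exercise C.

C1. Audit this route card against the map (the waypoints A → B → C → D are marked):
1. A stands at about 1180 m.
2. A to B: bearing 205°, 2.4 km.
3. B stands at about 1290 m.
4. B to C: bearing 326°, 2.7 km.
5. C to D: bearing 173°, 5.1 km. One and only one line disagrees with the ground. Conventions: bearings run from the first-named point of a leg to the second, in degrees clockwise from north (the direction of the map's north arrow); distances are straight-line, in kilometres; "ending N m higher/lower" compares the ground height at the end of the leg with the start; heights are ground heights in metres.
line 1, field height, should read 1310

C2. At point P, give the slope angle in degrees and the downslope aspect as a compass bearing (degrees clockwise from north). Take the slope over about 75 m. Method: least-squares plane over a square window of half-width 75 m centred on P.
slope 6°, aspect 289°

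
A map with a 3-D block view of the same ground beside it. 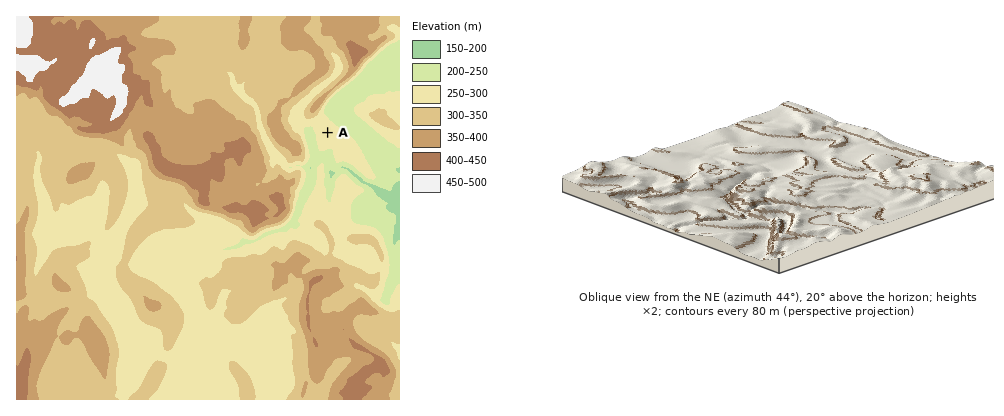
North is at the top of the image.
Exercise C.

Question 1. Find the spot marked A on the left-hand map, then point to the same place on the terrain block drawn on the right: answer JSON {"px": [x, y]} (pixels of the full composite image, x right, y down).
{"px": [755, 222]}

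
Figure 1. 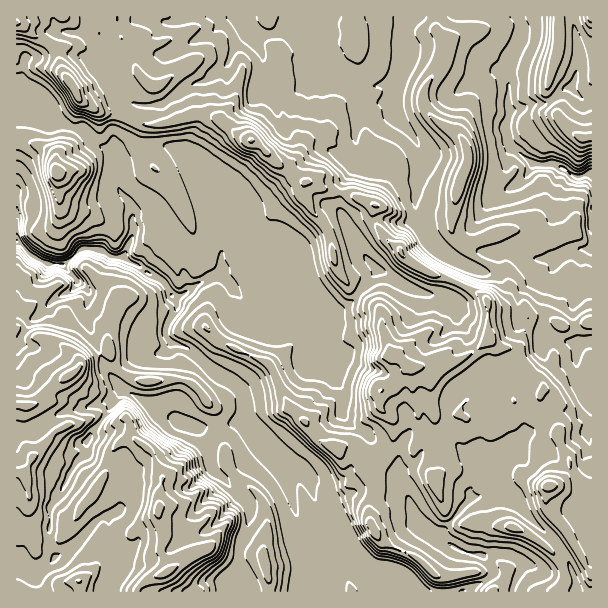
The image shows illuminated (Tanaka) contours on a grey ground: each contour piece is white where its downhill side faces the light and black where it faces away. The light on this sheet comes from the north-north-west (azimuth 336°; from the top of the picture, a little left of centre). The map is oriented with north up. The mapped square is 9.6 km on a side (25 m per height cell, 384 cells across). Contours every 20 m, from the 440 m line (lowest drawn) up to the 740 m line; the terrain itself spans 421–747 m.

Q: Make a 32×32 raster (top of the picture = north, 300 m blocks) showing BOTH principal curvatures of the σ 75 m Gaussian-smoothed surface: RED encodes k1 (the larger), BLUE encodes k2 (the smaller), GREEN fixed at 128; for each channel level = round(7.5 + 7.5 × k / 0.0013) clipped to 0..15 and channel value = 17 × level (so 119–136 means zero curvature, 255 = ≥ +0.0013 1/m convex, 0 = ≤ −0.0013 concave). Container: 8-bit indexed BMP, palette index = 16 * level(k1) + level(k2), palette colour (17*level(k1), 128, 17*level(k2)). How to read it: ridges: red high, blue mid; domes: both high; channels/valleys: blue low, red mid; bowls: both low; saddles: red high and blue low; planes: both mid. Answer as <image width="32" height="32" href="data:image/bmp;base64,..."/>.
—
<image width="32" height="32" href="data:image/bmp;base64,Qk02CAAAAAAAADYEAAAoAAAAIAAAACAAAAABAAgAAAAAAAAEAAATCwAAEwsAAAABAAAAAAAAAIAAABGAAAAigAAAM4AAAESAAABVgAAAZoAAAHeAAACIgAAAmYAAAKqAAAC7gAAAzIAAAN2AAADugAAA/4AAAACAEQARgBEAIoARADOAEQBEgBEAVYARAGaAEQB3gBEAiIARAJmAEQCqgBEAu4ARAMyAEQDdgBEA7oARAP+AEQAAgCIAEYAiACKAIgAzgCIARIAiAFWAIgBmgCIAd4AiAIiAIgCZgCIAqoAiALuAIgDMgCIA3YAiAO6AIgD/gCIAAIAzABGAMwAigDMAM4AzAESAMwBVgDMAZoAzAHeAMwCIgDMAmYAzAKqAMwC7gDMAzIAzAN2AMwDugDMA/4AzAACARAARgEQAIoBEADOARABEgEQAVYBEAGaARAB3gEQAiIBEAJmARACqgEQAu4BEAMyARADdgEQA7oBEAP+ARAAAgFUAEYBVACKAVQAzgFUARIBVAFWAVQBmgFUAd4BVAIiAVQCZgFUAqoBVALuAVQDMgFUA3YBVAO6AVQD/gFUAAIBmABGAZgAigGYAM4BmAESAZgBVgGYAZoBmAHeAZgCIgGYAmYBmAKqAZgC7gGYAzIBmAN2AZgDugGYA/4BmAACAdwARgHcAIoB3ADOAdwBEgHcAVYB3AGaAdwB3gHcAiIB3AJmAdwCqgHcAu4B3AMyAdwDdgHcA7oB3AP+AdwAAgIgAEYCIACKAiAAzgIgARICIAFWAiABmgIgAd4CIAIiAiACZgIgAqoCIALuAiADMgIgA3YCIAO6AiAD/gIgAAICZABGAmQAigJkAM4CZAESAmQBVgJkAZoCZAHeAmQCIgJkAmYCZAKqAmQC7gJkAzICZAN2AmQDugJkA/4CZAACAqgARgKoAIoCqADOAqgBEgKoAVYCqAGaAqgB3gKoAiICqAJmAqgCqgKoAu4CqAMyAqgDdgKoA7oCqAP+AqgAAgLsAEYC7ACKAuwAzgLsARIC7AFWAuwBmgLsAd4C7AIiAuwCZgLsAqoC7ALuAuwDMgLsA3YC7AO6AuwD/gLsAAIDMABGAzAAigMwAM4DMAESAzABVgMwAZoDMAHeAzACIgMwAmYDMAKqAzAC7gMwAzIDMAN2AzADugMwA/4DMAACA3QARgN0AIoDdADOA3QBEgN0AVYDdAGaA3QB3gN0AiIDdAJmA3QCqgN0Au4DdAMyA3QDdgN0A7oDdAP+A3QAAgO4AEYDuACKA7gAzgO4ARIDuAFWA7gBmgO4Ad4DuAIiA7gCZgO4AqoDuALuA7gDMgO4A3YDuAO6A7gD/gO4AAID/ABGA/wAigP8AM4D/AESA/wBVgP8AZoD/AHeA/wCIgP8AmYD/AKqA/wC7gP8AzID/AN2A/wDugP8A/4D/AJeVt9iFhLfVtIOUdXaWtnWHh4iIh3WA88KhxZSXlra0hZR0praFdZXX56WShLenhYeHh5OBgfe3ptaTpnOEo9aHppWFh4aFp4am+daAyJaFd4eEsvj2lnWCg4NzpeaztYeUt5aGhqamp5ak95CmpnWHh4D4t3Z0g8fI1/nkkeeFp6OVx4Z2dNiolcbGsqalhoeFo/iWhoTIk5eGlIHXhne3lnGXyIZ1trak1pOTx4WHh4SmpYd1hdiGhYZ1lOmmhseFlJXHlnWmycdxg6aGhod2graoh4W2yJeGh5ekx7WVpraGgpW2htfG14Goh3eHhYHmtpeWhZWXh3aHh3aFx5OGprZxcrb35oKChaeGhoWC99e3hJaFl5eGh4eHd5bGdIaExffB1/lwc3WFlXaEpefYdHKlx5WHl5eYh4eGlreF18eVc5Sg0IF1ddmmhYXHx5emgse3dZeWh4iHmJant3R1ltemtoLU+NbXt4R1Zed1hnWD2dimh5Z1h3aXhsiFhZaGlvqRtZSElZaBhIXG13V2dnSSxKe3qKeFdobGlIaWdJa316HIdZaEgpXX96aVhoeHdYP4t4Wmp8W3x6WFloWzx6SEhbZ2p6HI6ZV0hneHh4eEpfd0t6WFhedkpYTGtZWDp5aGp4eXkabHhYeHd4eHdnS32YWFlnWE54S4tpW2l7ais5SoyciAkbeXhZiHh4eEtLSmhYODlPb4lYZ2hobZsvWw58i2gLSnk4SXh3d3hMbIhIKR5vf0gIGndnaHh+CAsPDCkJC2p4eYhYeIh3eD+YVzg/j1cICWhoaGhoaWsOnZkZDooaiHh4eGh4eHdnP3g4T2+HCEt6anhpeXp6TApsintriCp4eYh4eHh4Zz1rZzpsKBg5e3g5eomIeXs6Nz95aGh4SHh5eGd3d2hKbWc6X4+qOFhudzdIaXl5fGc5P3loR1h4enh3Z3doWFyLjG1aajhYWF+JR1hZaoprVzxfrptHWHqJiGhoZzhefGt7dzdJaYhXXH14OokaCAoKXU2IWTdYeVdXV1hMf25qWEg4aXqJd1ZbXolIKktpbXp4WTkaNklcWlhYbG+OhihpeYhpeHhYS26KaFkpeV59iGdZHD98S3prfX18ijk4WGd5eGhnaEx9aWpZeClci4dnZ0gvmmdIWmg4WHhrV0l3Z3h5eHhoTYdXWXl4OV1JSEhaP414OFl7fHlYOFx4SYh3aGhYaHhLenhoaHhIXohZaEpOWDdXandoW4uITHhIeHh4eIiIh1dseHd4eFhdenlITVpqeFl5eXp5WWl4WGh4eHh4iIh3Z2p6eHh4Z1pcaU2IWVlnWnhoaFppaGhoeHh4eHh4eHhpanhZaXhnWk1dQ="/>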